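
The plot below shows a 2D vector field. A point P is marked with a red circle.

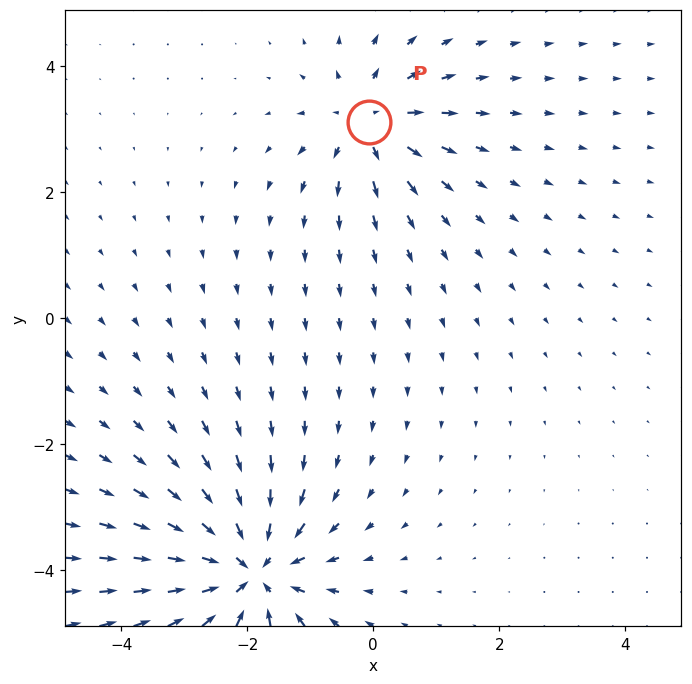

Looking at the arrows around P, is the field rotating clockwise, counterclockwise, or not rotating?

Near P at (-0.1, 3.1) the arrows show no circulation. The curl there is ≈0.

not rotating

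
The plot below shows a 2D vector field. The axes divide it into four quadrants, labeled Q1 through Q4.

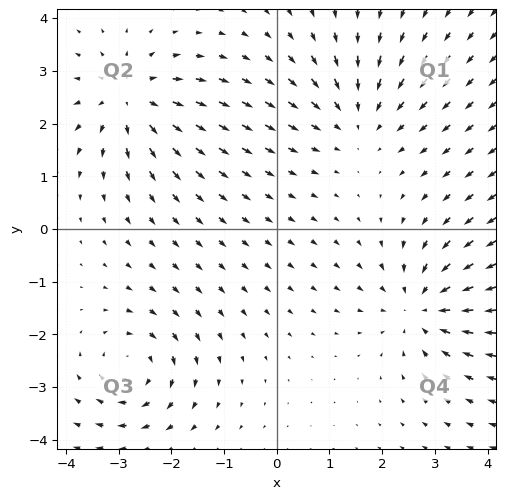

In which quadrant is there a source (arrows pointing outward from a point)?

Q2

The source sits at approximately (-2.8, 2.5), which lies in quadrant Q2. The divergence there is about +4, positive as expected for a source.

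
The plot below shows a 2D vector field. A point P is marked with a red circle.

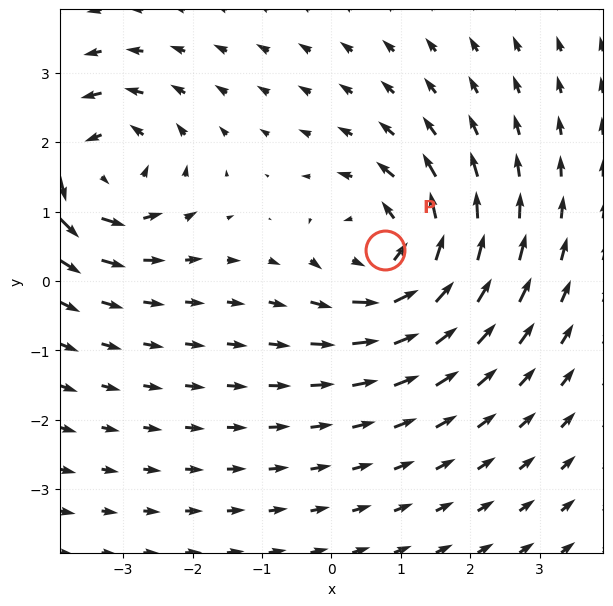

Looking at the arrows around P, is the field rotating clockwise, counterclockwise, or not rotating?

Near P at (0.8, 0.4) the arrows circulate counterclockwise. The curl (z-component) there is about +6; positive curl means counterclockwise rotation.

counterclockwise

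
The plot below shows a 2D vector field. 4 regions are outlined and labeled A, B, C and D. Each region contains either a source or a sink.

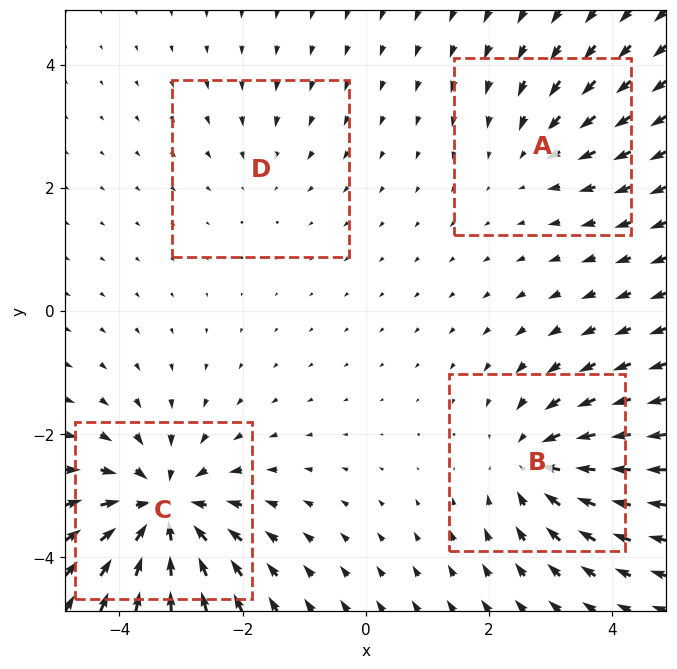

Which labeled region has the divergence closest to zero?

Divergence at each region's feature centre — A: about -3, B: about -5, C: about -8, D: about -2. Region D is closest to zero.

D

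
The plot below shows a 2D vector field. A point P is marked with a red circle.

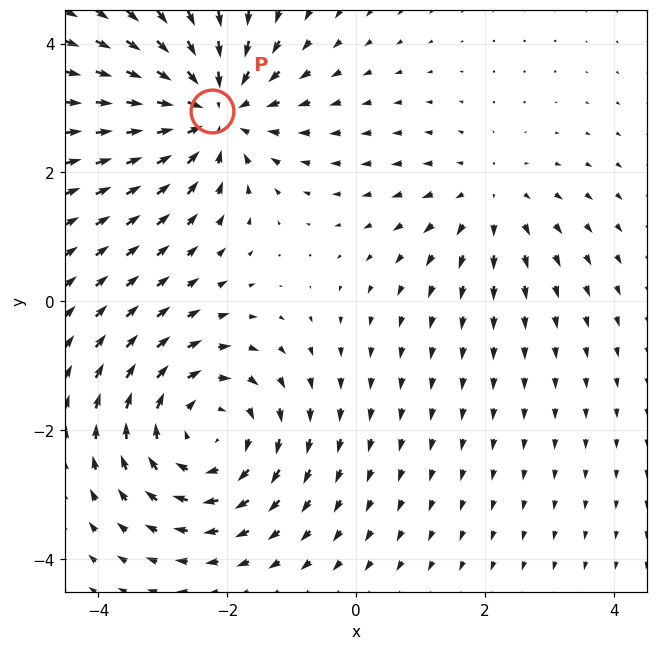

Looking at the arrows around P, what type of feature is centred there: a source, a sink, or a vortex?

sink

At P (-2.2, 3.0) the arrows converge inward. Divergence about -5, curl ≈0 — negative divergence with near-zero curl is a sink.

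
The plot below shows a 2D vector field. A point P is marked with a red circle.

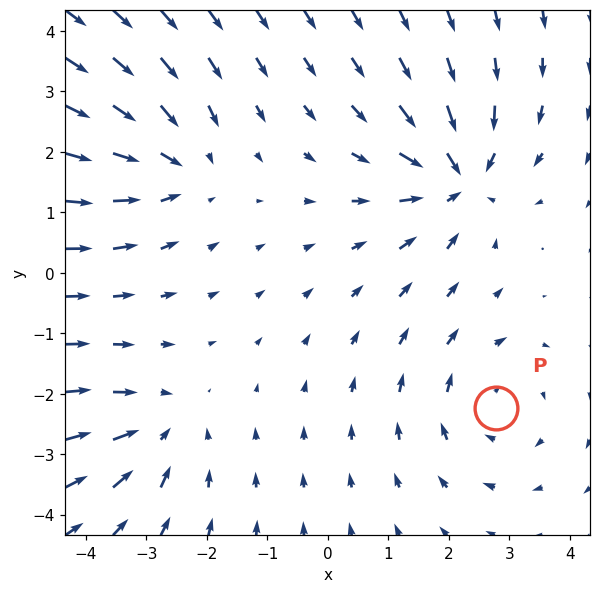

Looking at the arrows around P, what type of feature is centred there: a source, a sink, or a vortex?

At P (2.8, -2.2) the arrows circulate clockwise. Divergence ≈0, curl about -3 — near-zero divergence with nonzero curl is a vortex.

vortex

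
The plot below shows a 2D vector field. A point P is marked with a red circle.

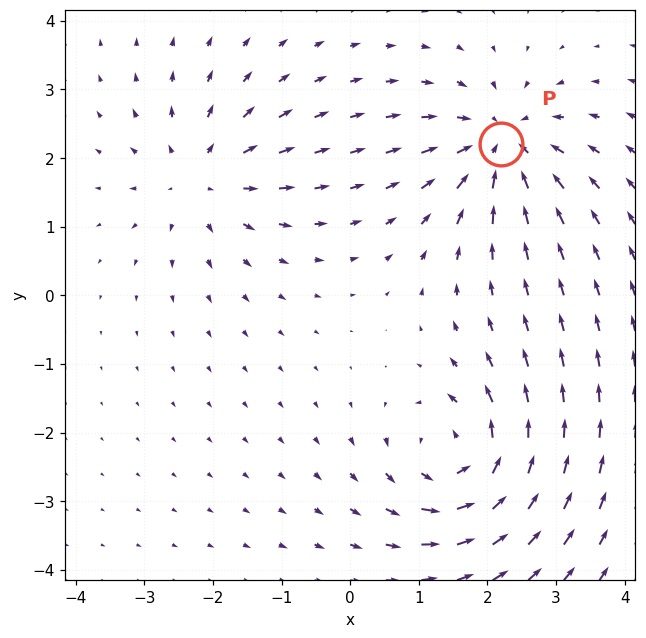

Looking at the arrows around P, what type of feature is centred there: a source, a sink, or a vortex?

sink

At P (2.2, 2.2) the arrows converge inward. Divergence about -5, curl ≈0 — negative divergence with near-zero curl is a sink.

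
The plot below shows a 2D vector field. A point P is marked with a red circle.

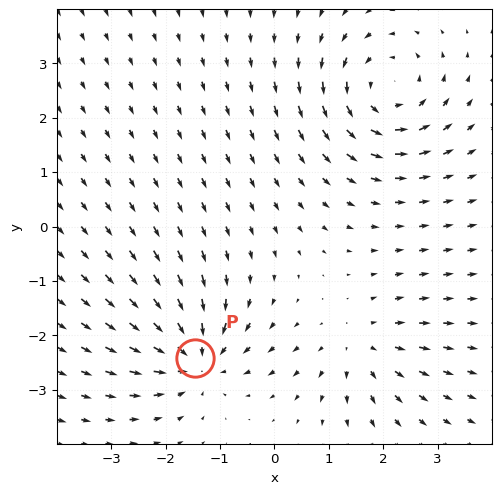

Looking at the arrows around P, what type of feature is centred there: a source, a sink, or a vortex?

sink

At P (-1.5, -2.4) the arrows converge inward. Divergence about -6, curl ≈0 — negative divergence with near-zero curl is a sink.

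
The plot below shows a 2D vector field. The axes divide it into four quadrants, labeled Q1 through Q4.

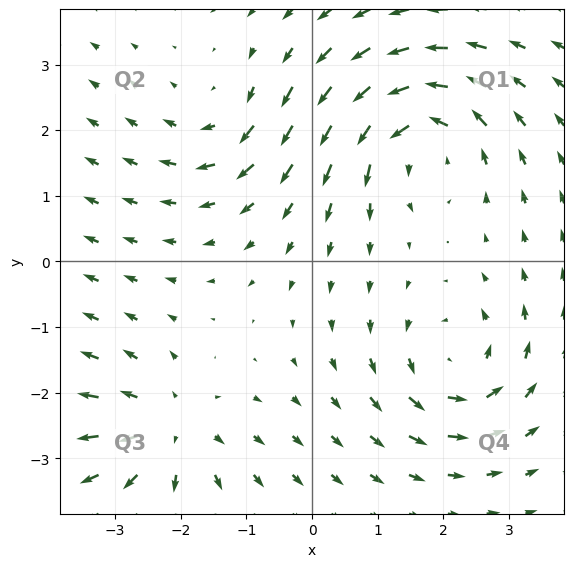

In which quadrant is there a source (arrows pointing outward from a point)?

The source sits at approximately (-2.2, -2.6), which lies in quadrant Q3. The divergence there is about +4, positive as expected for a source.

Q3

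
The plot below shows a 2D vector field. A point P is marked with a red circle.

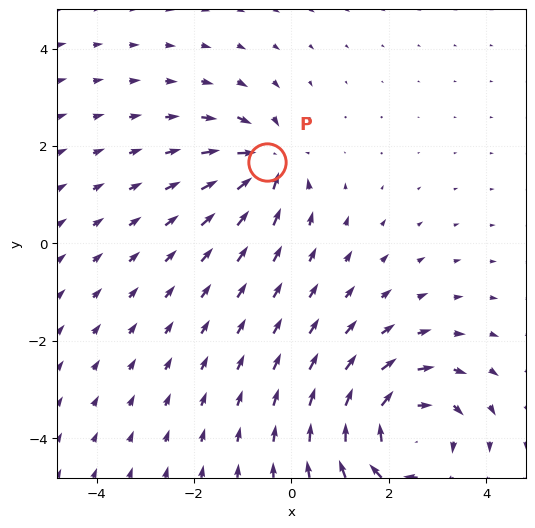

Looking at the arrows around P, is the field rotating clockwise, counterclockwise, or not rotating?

Near P at (-0.5, 1.7) the arrows show no circulation. The curl there is ≈0.

not rotating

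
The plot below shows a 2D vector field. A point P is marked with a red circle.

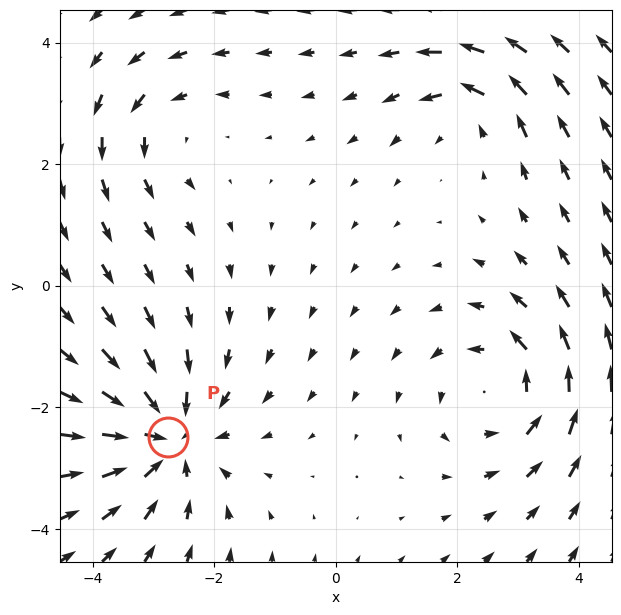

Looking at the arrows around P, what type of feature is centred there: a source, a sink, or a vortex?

sink

At P (-2.8, -2.5) the arrows converge inward. Divergence about -5, curl ≈0 — negative divergence with near-zero curl is a sink.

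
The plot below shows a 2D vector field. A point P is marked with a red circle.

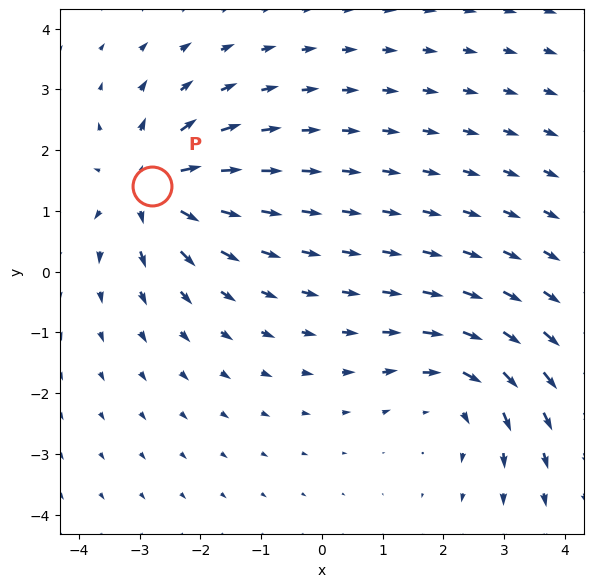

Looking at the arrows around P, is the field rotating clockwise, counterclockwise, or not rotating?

not rotating

Near P at (-2.8, 1.4) the arrows show no circulation. The curl there is ≈0.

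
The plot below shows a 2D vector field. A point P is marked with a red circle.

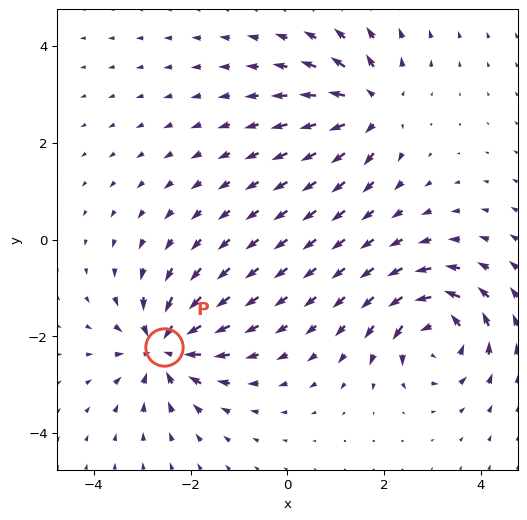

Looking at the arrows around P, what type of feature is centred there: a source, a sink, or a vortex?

At P (-2.5, -2.2) the arrows converge inward. Divergence about -5, curl ≈0 — negative divergence with near-zero curl is a sink.

sink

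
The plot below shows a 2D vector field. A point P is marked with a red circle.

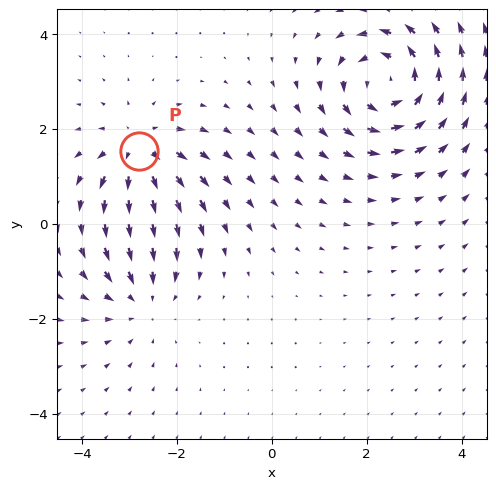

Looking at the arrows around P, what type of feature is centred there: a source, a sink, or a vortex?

source

At P (-2.8, 1.5) the arrows spread outward. Divergence about +4, curl ≈0 — positive divergence with near-zero curl is a source.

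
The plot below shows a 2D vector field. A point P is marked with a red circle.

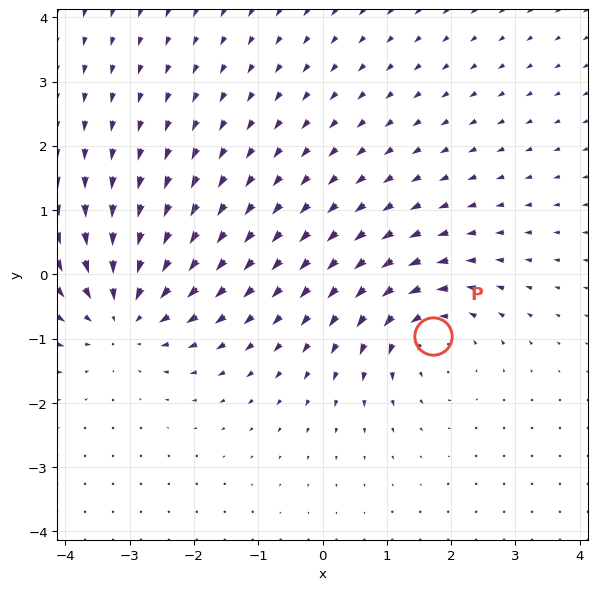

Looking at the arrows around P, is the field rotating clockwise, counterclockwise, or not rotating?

Near P at (1.7, -1.0) the arrows circulate counterclockwise. The curl (z-component) there is about +3; positive curl means counterclockwise rotation.

counterclockwise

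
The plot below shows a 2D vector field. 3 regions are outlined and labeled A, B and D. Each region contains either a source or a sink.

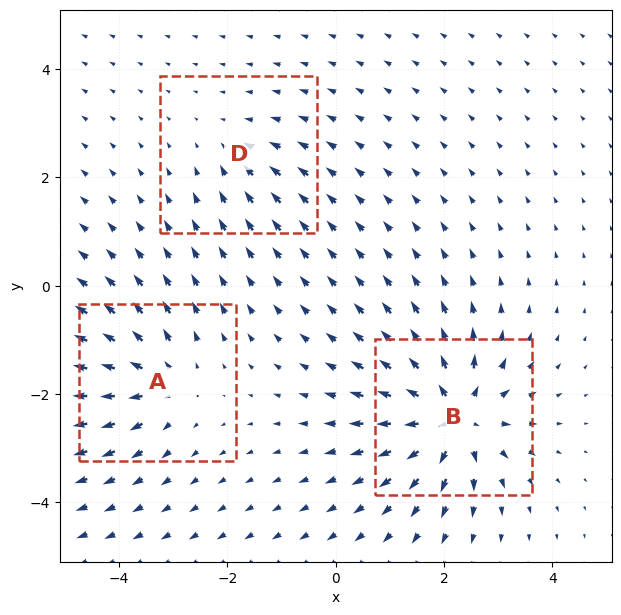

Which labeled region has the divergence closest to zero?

Divergence at each region's feature centre — A: about +4, B: about +6, D: about -2. Region D is closest to zero.

D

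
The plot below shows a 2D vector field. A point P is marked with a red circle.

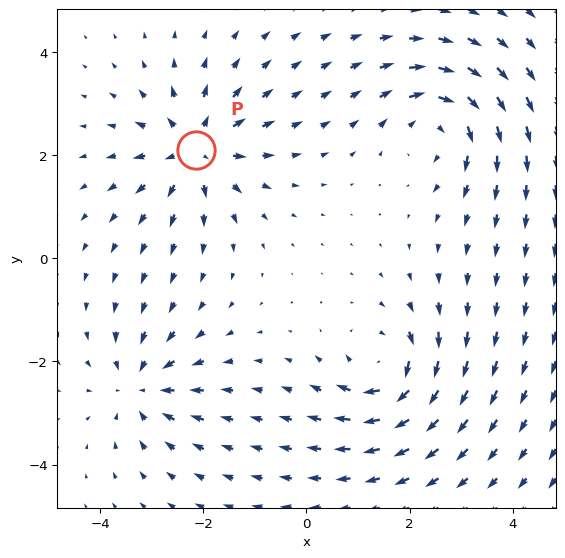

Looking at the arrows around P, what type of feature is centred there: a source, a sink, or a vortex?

At P (-2.1, 2.1) the arrows spread outward. Divergence about +6, curl ≈0 — positive divergence with near-zero curl is a source.

source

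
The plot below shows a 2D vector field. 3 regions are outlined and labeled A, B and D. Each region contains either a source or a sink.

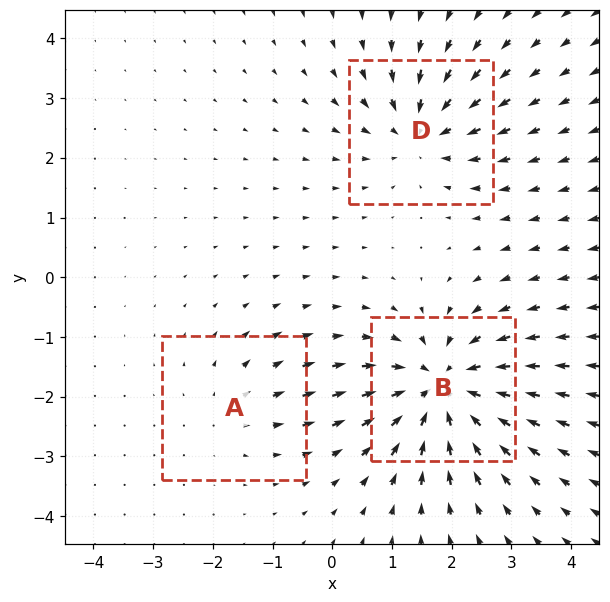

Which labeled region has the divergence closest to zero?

Divergence at each region's feature centre — A: about +2, B: about -6, D: about -4. Region A is closest to zero.

A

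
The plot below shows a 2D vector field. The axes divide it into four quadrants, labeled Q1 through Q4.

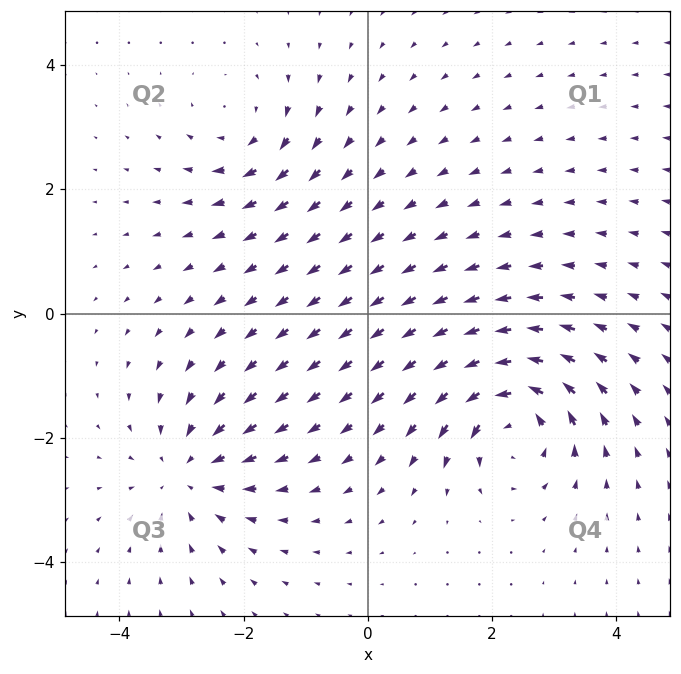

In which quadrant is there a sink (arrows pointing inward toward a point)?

Q3

The sink sits at approximately (-2.9, -2.6), which lies in quadrant Q3. The divergence there is about -4, negative as expected for a sink.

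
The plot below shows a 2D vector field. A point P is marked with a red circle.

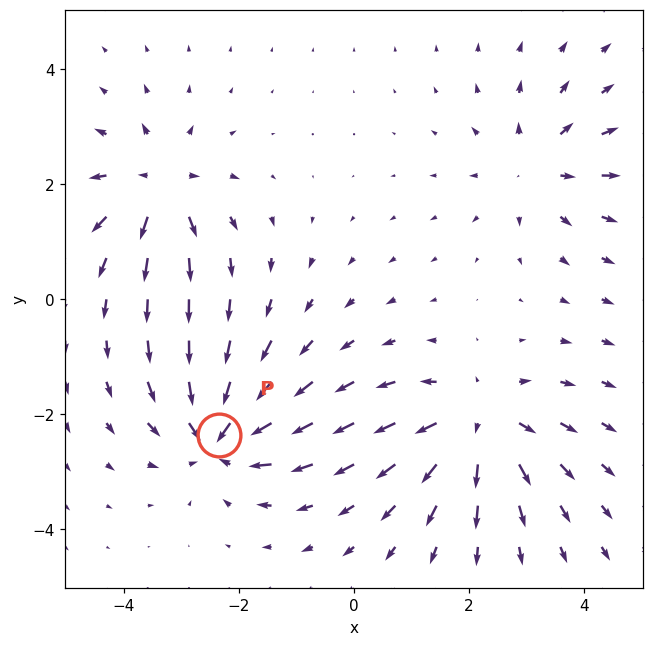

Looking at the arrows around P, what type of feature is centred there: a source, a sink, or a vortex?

At P (-2.3, -2.4) the arrows converge inward. Divergence about -6, curl ≈0 — negative divergence with near-zero curl is a sink.

sink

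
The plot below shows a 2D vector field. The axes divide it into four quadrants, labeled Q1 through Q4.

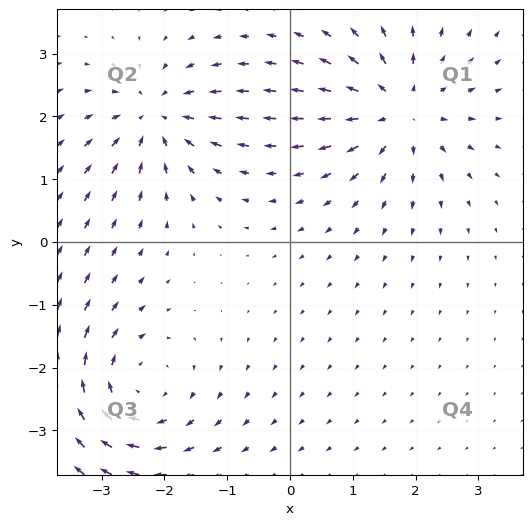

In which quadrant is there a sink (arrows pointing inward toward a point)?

The sink sits at approximately (-2.1, 2.0), which lies in quadrant Q2. The divergence there is about -5, negative as expected for a sink.

Q2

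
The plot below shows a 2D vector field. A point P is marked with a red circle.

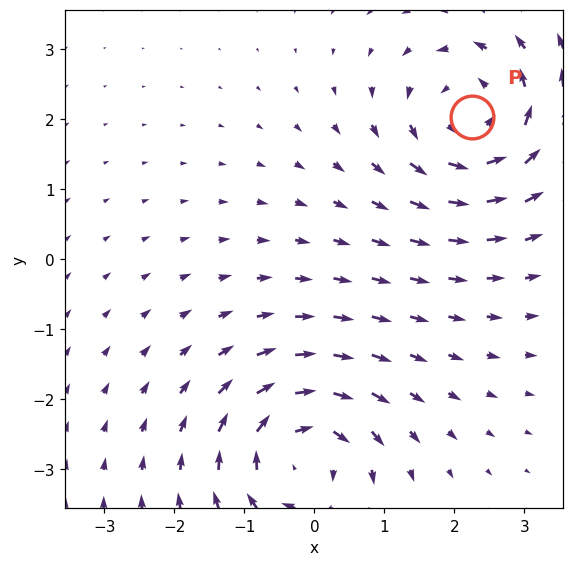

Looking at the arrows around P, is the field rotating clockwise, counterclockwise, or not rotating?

counterclockwise

Near P at (2.3, 2.0) the arrows circulate counterclockwise. The curl (z-component) there is about +5; positive curl means counterclockwise rotation.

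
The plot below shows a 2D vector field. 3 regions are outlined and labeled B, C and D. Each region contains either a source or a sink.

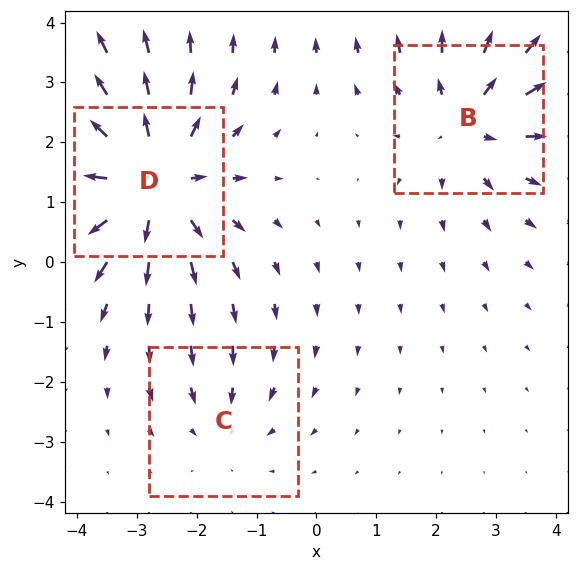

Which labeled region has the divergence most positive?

D

Divergence at each region's feature centre — B: about +3, C: about -2, D: about +5. Region D is most positive.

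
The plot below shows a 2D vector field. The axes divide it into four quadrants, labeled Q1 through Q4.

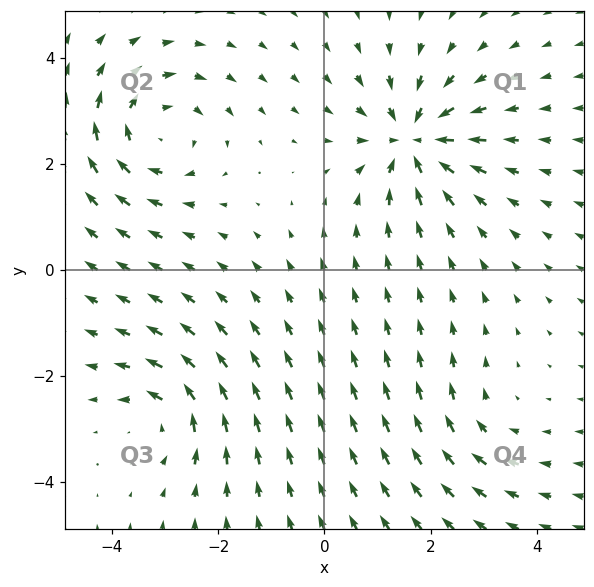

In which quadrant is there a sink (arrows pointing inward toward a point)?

The sink sits at approximately (1.7, 2.4), which lies in quadrant Q1. The divergence there is about -6, negative as expected for a sink.

Q1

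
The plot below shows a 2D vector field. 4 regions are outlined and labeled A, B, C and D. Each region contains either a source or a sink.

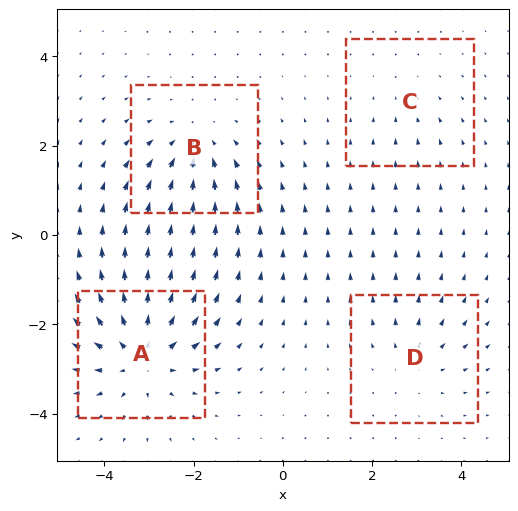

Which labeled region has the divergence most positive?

Divergence at each region's feature centre — A: about +6, B: about -4, C: about -2, D: about +3. Region A is most positive.

A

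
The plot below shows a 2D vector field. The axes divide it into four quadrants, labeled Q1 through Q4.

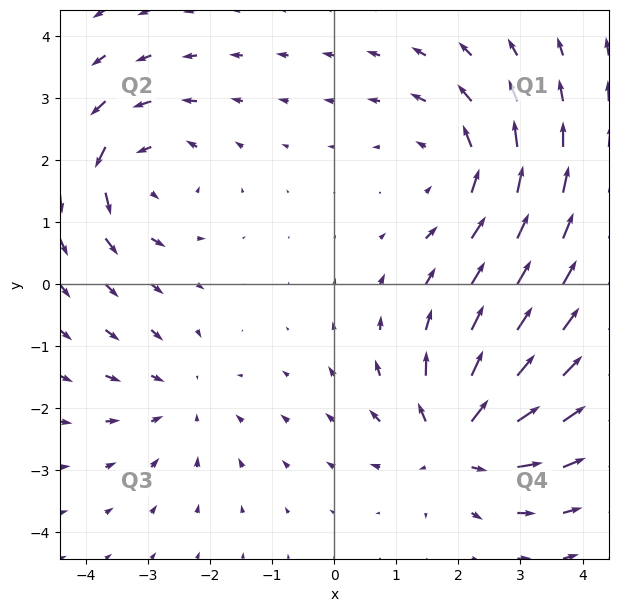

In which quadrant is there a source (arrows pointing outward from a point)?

The source sits at approximately (2.0, -2.5), which lies in quadrant Q4. The divergence there is about +6, positive as expected for a source.

Q4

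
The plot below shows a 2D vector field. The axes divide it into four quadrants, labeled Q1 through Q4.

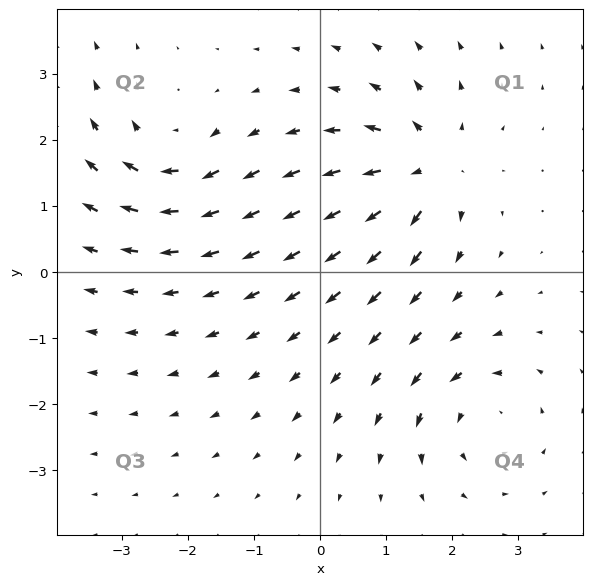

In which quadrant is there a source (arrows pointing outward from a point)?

Q1

The source sits at approximately (1.6, 1.6), which lies in quadrant Q1. The divergence there is about +6, positive as expected for a source.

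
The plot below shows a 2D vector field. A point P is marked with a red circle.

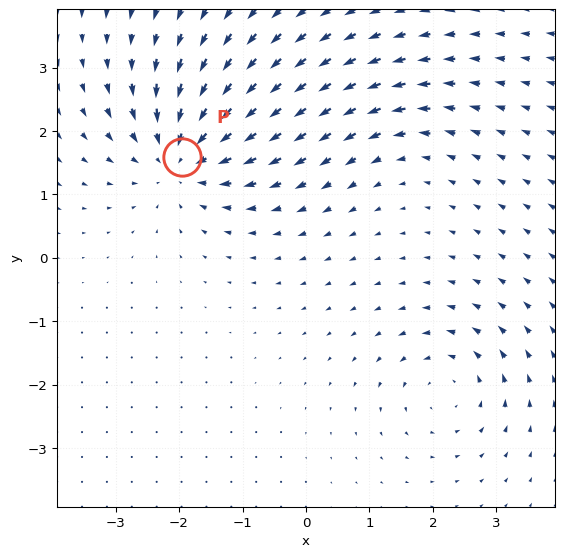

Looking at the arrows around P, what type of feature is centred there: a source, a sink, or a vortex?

At P (-2.0, 1.6) the arrows converge inward. Divergence about -5, curl ≈0 — negative divergence with near-zero curl is a sink.

sink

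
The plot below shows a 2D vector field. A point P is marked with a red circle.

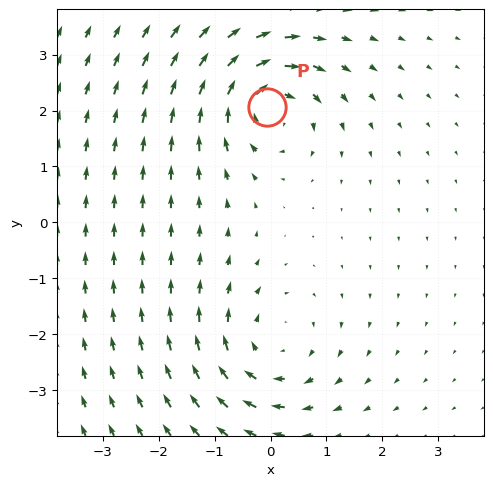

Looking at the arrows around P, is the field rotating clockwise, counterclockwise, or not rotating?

Near P at (-0.1, 2.1) the arrows circulate clockwise. The curl (z-component) there is about -5; negative curl means clockwise rotation.

clockwise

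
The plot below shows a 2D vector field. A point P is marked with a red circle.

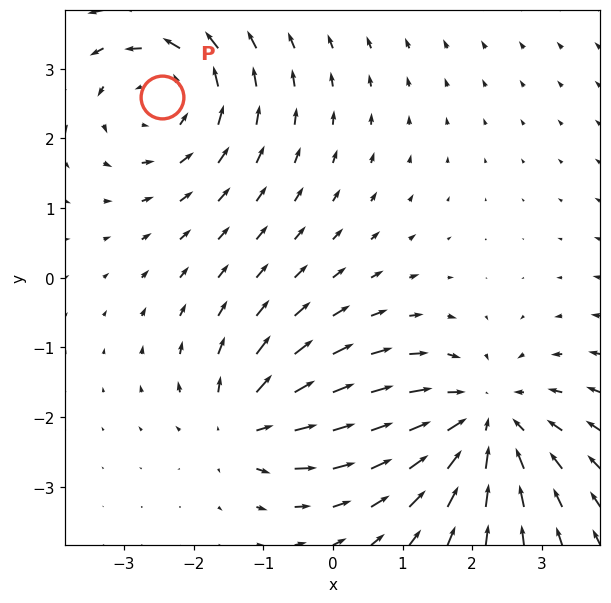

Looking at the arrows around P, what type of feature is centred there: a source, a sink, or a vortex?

vortex

At P (-2.4, 2.6) the arrows circulate counterclockwise. Divergence ≈0, curl about +3 — near-zero divergence with nonzero curl is a vortex.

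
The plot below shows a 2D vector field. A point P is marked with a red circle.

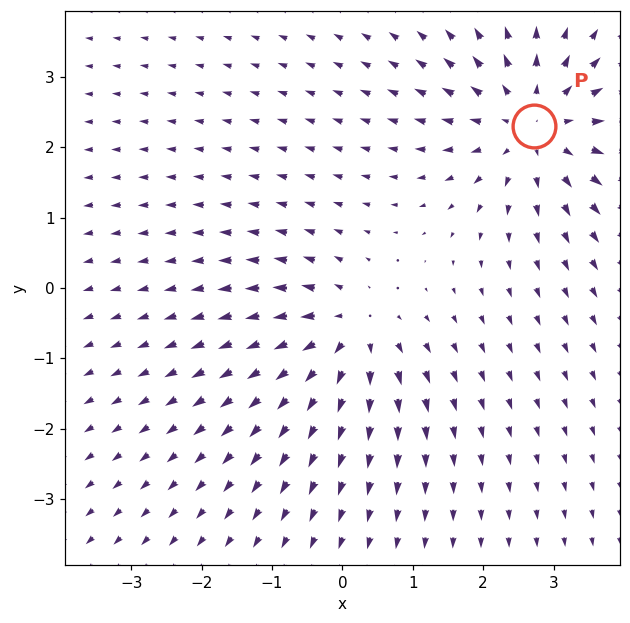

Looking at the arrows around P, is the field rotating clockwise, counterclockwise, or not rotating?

Near P at (2.7, 2.3) the arrows show no circulation. The curl there is ≈0.

not rotating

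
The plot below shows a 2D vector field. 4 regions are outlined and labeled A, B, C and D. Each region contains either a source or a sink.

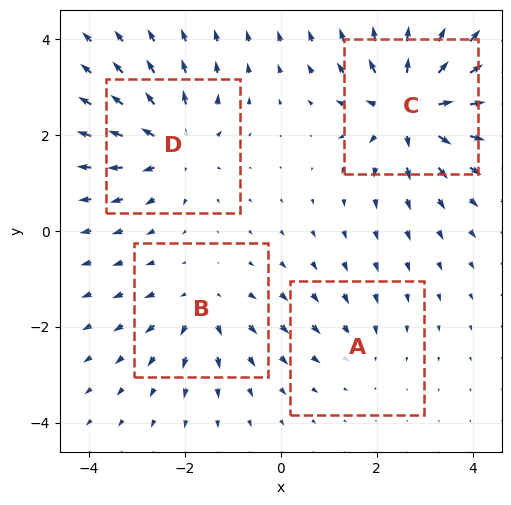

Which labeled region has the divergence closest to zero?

Divergence at each region's feature centre — A: about -2, B: about +4, C: about +7, D: about +5. Region A is closest to zero.

A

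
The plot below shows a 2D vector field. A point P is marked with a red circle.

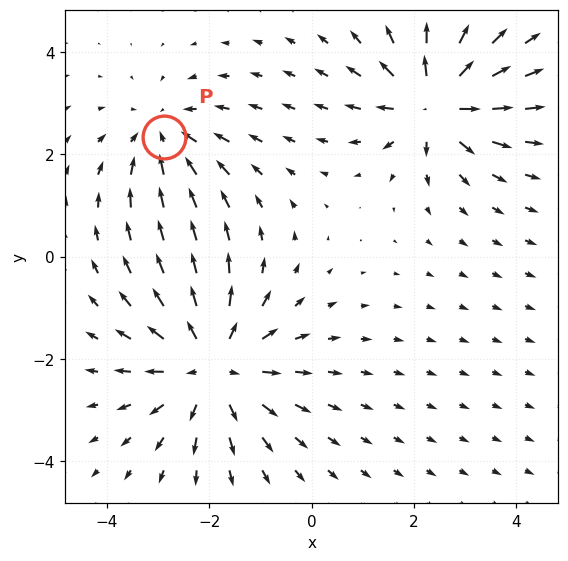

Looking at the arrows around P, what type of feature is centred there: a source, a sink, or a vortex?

At P (-2.9, 2.3) the arrows converge inward. Divergence about -3, curl ≈0 — negative divergence with near-zero curl is a sink.

sink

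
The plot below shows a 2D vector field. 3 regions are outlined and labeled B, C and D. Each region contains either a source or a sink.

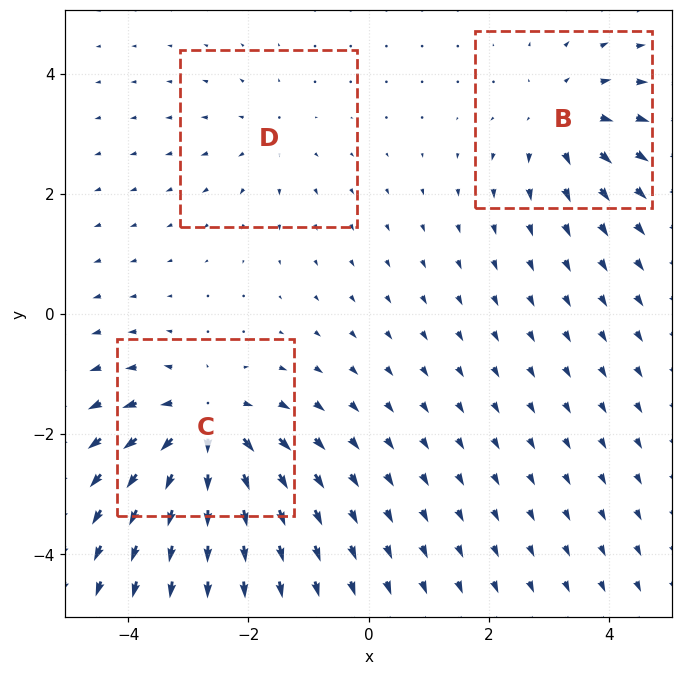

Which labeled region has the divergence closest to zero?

D

Divergence at each region's feature centre — B: about +3, C: about +5, D: about +2. Region D is closest to zero.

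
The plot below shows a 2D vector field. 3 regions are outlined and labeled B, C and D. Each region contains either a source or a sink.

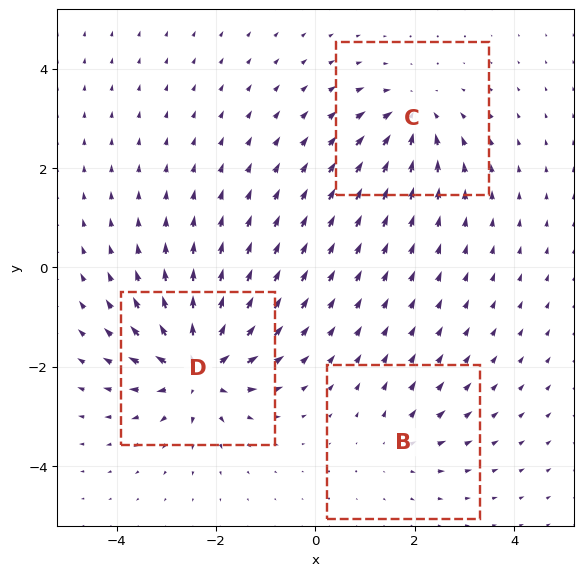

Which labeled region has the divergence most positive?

D

Divergence at each region's feature centre — B: about +2, C: about -4, D: about +6. Region D is most positive.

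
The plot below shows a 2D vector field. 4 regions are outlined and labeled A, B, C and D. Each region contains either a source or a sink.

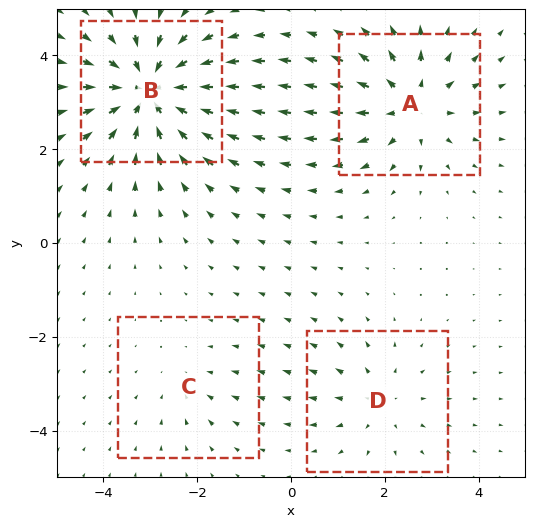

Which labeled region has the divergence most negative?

B

Divergence at each region's feature centre — A: about +5, B: about -6, C: about -2, D: about +3. Region B is most negative.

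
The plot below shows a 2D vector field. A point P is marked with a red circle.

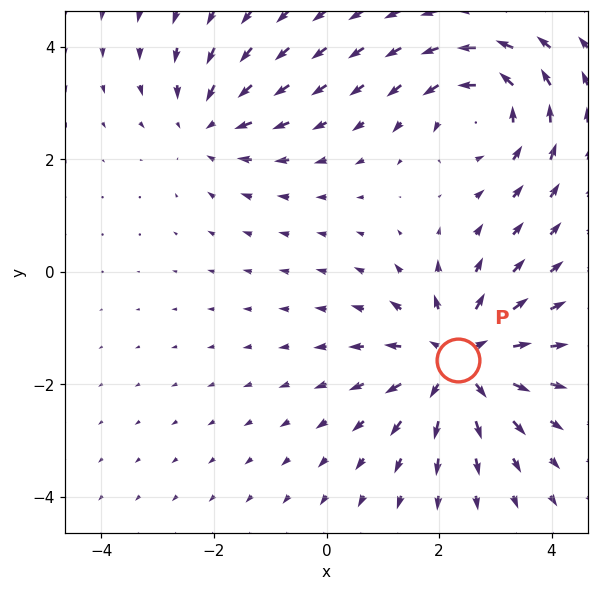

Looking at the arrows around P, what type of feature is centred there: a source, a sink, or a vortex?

At P (2.3, -1.6) the arrows spread outward. Divergence about +5, curl ≈0 — positive divergence with near-zero curl is a source.

source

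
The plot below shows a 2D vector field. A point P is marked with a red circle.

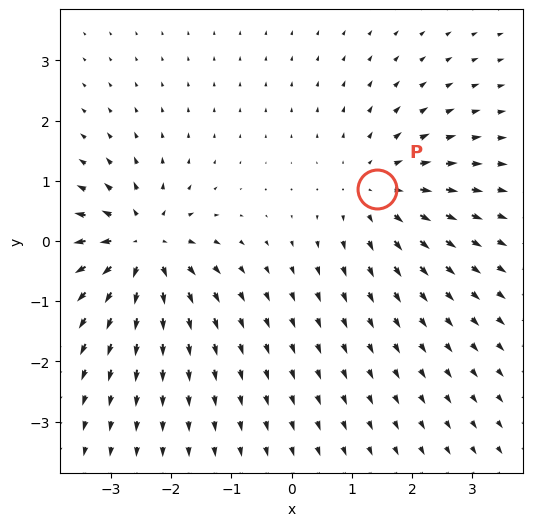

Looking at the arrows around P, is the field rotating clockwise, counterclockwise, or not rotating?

Near P at (1.4, 0.9) the arrows show no circulation. The curl there is ≈0.

not rotating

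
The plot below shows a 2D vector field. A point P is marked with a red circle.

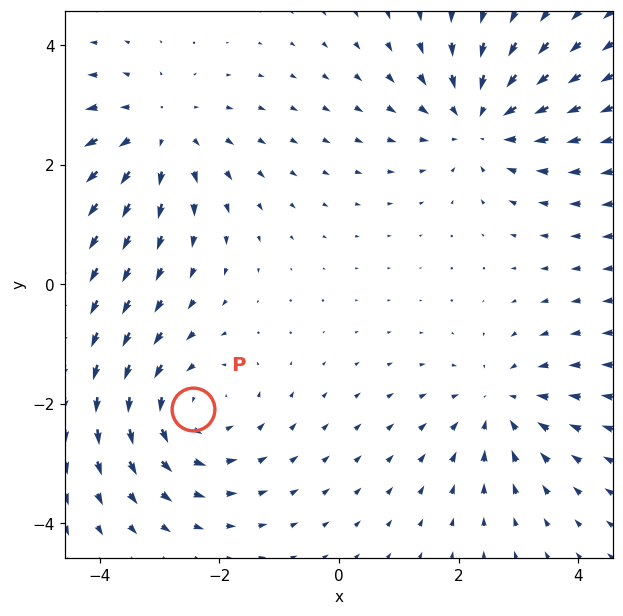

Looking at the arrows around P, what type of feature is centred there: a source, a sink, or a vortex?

vortex

At P (-2.4, -2.1) the arrows circulate counterclockwise. Divergence ≈0, curl about +4 — near-zero divergence with nonzero curl is a vortex.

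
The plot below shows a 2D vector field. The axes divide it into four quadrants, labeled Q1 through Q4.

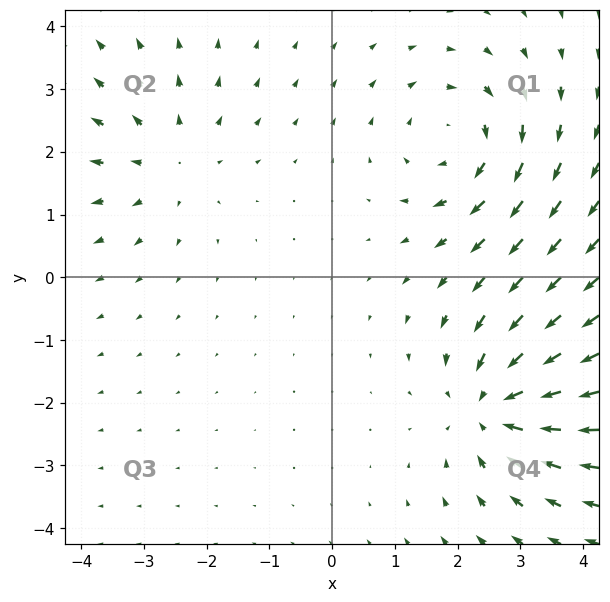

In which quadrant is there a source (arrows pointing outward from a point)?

Q2

The source sits at approximately (-2.6, 1.9), which lies in quadrant Q2. The divergence there is about +3, positive as expected for a source.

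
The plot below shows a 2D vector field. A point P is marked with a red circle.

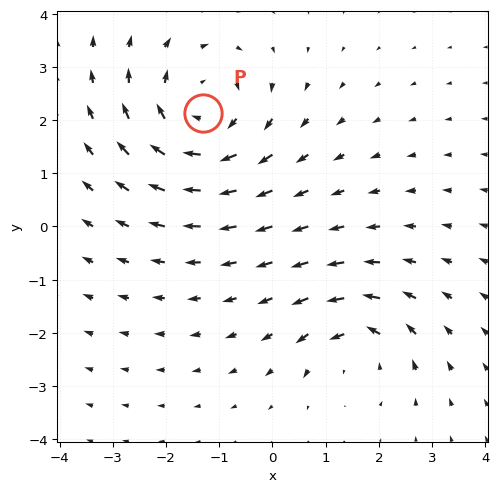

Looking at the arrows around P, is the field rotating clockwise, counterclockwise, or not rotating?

clockwise

Near P at (-1.3, 2.1) the arrows circulate clockwise. The curl (z-component) there is about -4; negative curl means clockwise rotation.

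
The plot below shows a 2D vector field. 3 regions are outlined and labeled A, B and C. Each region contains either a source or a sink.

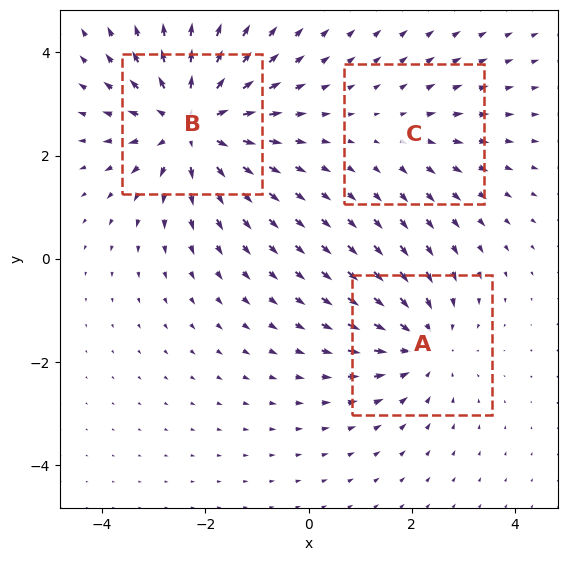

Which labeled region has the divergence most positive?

Divergence at each region's feature centre — A: about -3, B: about +4, C: about +2. Region B is most positive.

B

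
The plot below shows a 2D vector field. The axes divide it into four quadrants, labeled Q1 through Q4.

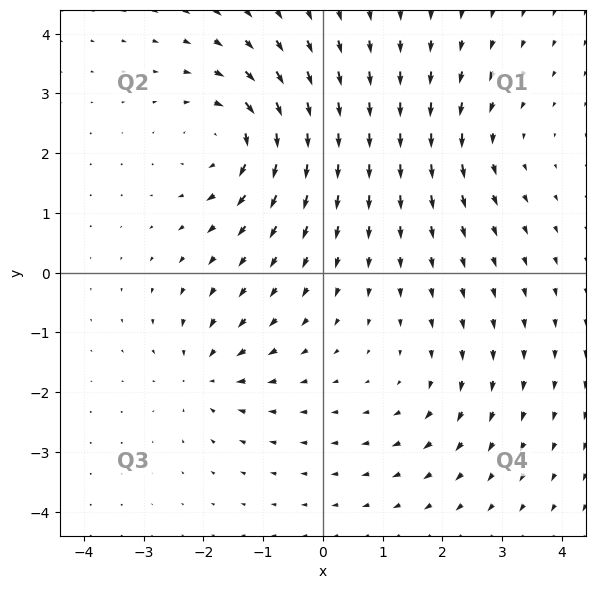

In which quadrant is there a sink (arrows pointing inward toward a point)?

Q3

The sink sits at approximately (-2.0, -1.7), which lies in quadrant Q3. The divergence there is about -4, negative as expected for a sink.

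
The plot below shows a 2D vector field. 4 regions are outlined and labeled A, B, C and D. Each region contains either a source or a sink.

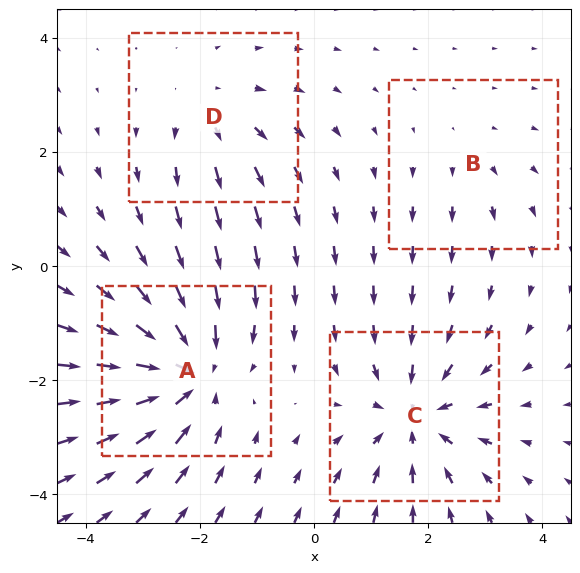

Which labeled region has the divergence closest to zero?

B

Divergence at each region's feature centre — A: about -6, B: about +2, C: about -5, D: about +3. Region B is closest to zero.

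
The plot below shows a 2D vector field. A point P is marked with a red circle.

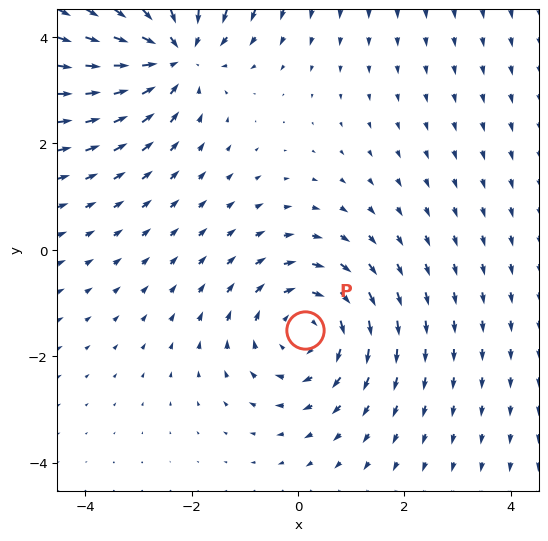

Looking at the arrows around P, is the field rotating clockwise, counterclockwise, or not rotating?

clockwise

Near P at (0.1, -1.5) the arrows circulate clockwise. The curl (z-component) there is about -3; negative curl means clockwise rotation.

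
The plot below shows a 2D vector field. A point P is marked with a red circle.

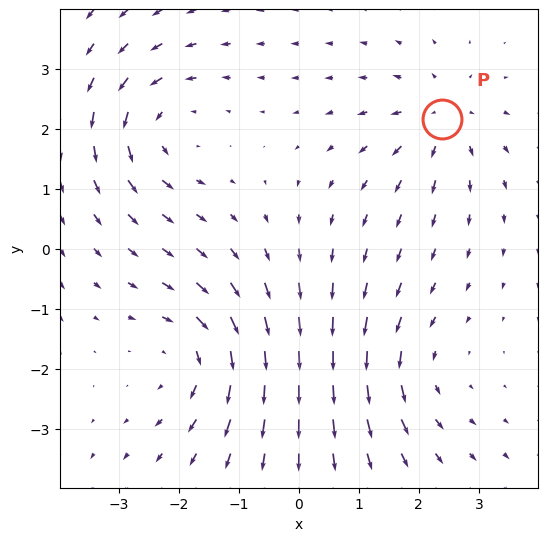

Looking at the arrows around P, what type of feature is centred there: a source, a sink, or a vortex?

At P (2.4, 2.2) the arrows spread outward. Divergence about +4, curl ≈0 — positive divergence with near-zero curl is a source.

source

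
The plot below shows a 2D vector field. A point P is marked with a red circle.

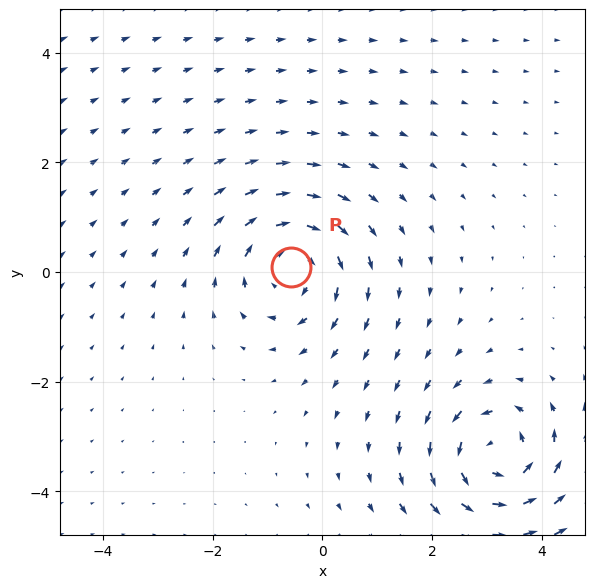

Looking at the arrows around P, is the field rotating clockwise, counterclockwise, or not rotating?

clockwise

Near P at (-0.6, 0.1) the arrows circulate clockwise. The curl (z-component) there is about -5; negative curl means clockwise rotation.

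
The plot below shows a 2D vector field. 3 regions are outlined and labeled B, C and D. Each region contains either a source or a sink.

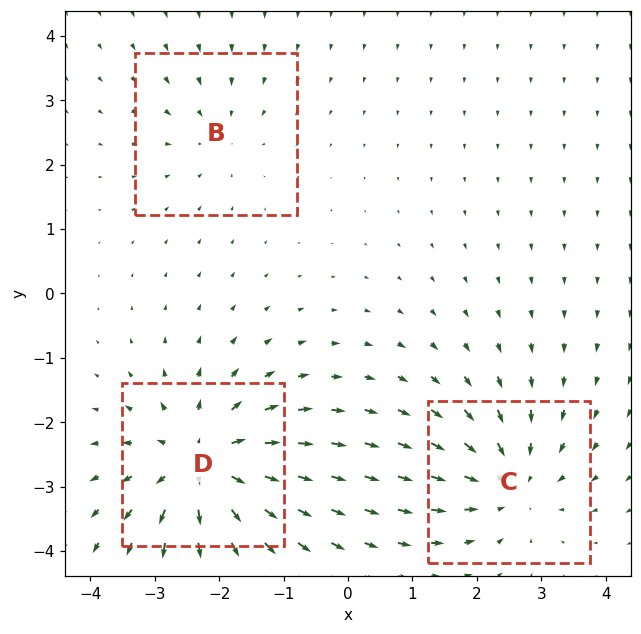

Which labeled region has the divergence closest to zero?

Divergence at each region's feature centre — B: about -2, C: about -4, D: about +5. Region B is closest to zero.

B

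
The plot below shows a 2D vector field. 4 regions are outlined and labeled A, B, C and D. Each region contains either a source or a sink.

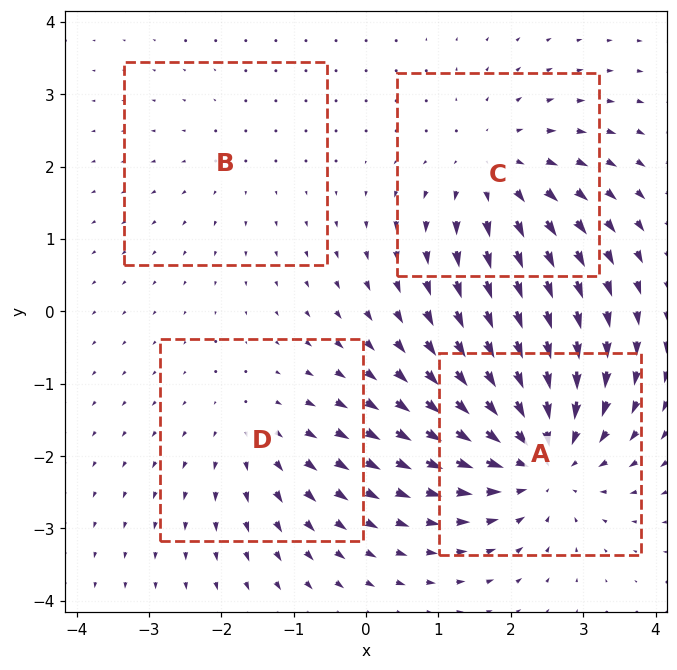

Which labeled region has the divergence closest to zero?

Divergence at each region's feature centre — A: about -6, B: about +2, C: about +4, D: about +3. Region B is closest to zero.

B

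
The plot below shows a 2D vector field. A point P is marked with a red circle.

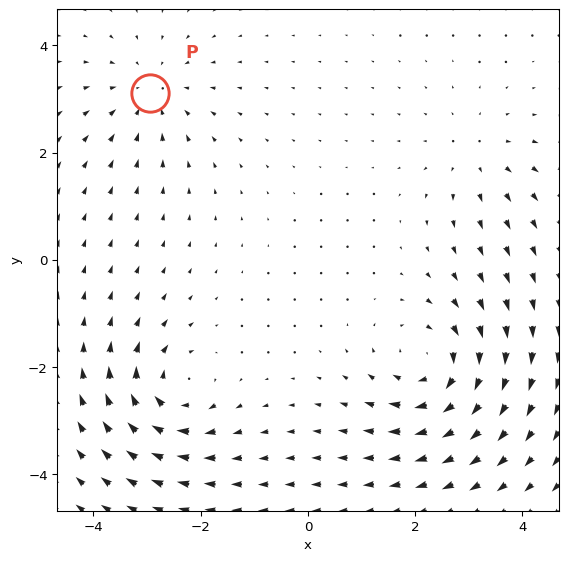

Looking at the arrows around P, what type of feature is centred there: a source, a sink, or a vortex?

sink

At P (-2.9, 3.1) the arrows converge inward. Divergence about -3, curl ≈0 — negative divergence with near-zero curl is a sink.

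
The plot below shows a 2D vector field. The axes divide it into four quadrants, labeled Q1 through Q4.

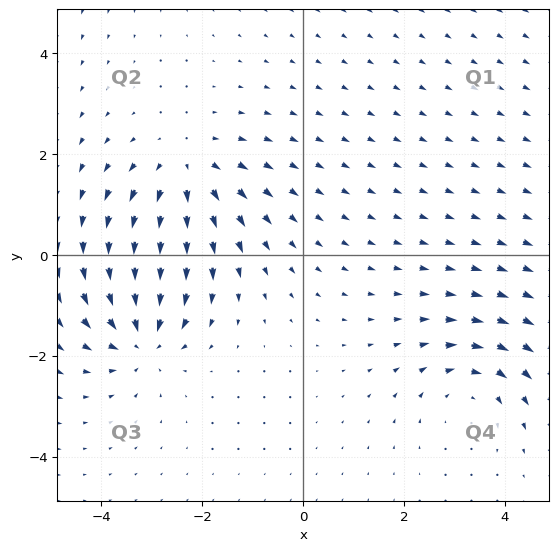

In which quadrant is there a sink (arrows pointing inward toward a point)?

Q3

The sink sits at approximately (-3.2, -1.7), which lies in quadrant Q3. The divergence there is about -4, negative as expected for a sink.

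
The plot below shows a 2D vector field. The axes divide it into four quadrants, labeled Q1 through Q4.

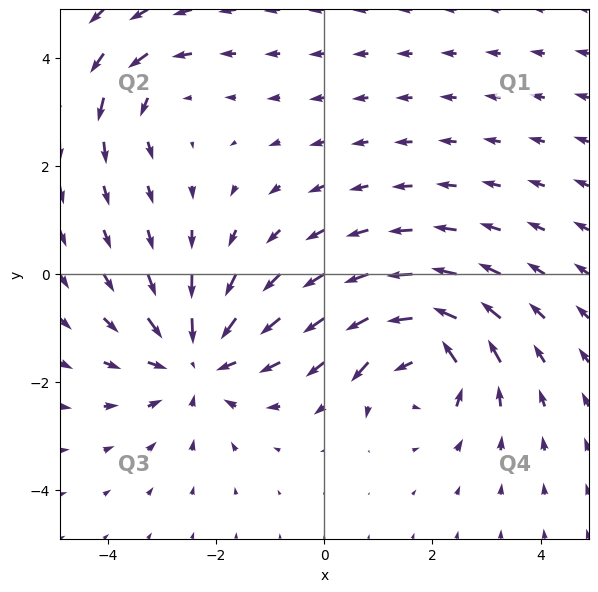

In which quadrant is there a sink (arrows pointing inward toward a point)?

Q3

The sink sits at approximately (-2.3, -1.6), which lies in quadrant Q3. The divergence there is about -4, negative as expected for a sink.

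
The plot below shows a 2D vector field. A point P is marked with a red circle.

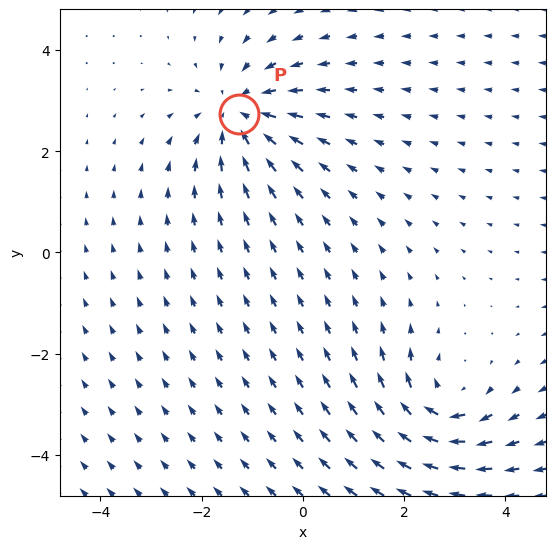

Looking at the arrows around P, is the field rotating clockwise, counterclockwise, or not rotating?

Near P at (-1.3, 2.7) the arrows show no circulation. The curl there is ≈0.

not rotating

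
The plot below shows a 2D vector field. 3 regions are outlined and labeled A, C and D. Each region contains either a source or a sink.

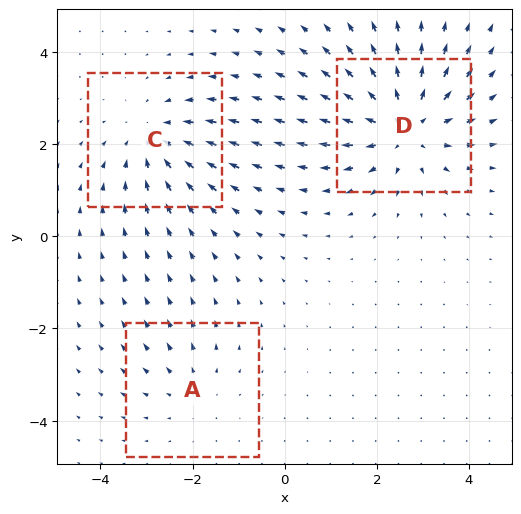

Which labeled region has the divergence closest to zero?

Divergence at each region's feature centre — A: about +2, C: about -3, D: about +4. Region A is closest to zero.

A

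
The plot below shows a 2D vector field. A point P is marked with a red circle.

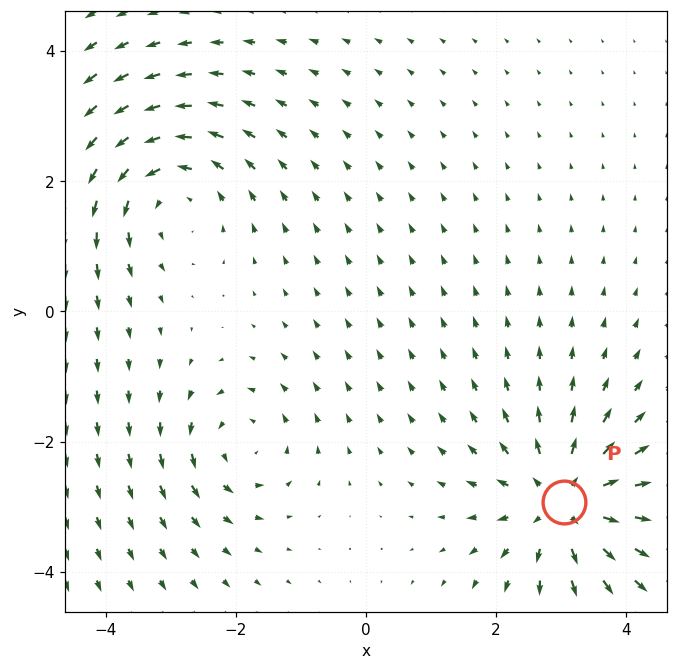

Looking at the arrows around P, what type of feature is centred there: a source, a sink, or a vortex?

source

At P (3.0, -2.9) the arrows spread outward. Divergence about +6, curl ≈0 — positive divergence with near-zero curl is a source.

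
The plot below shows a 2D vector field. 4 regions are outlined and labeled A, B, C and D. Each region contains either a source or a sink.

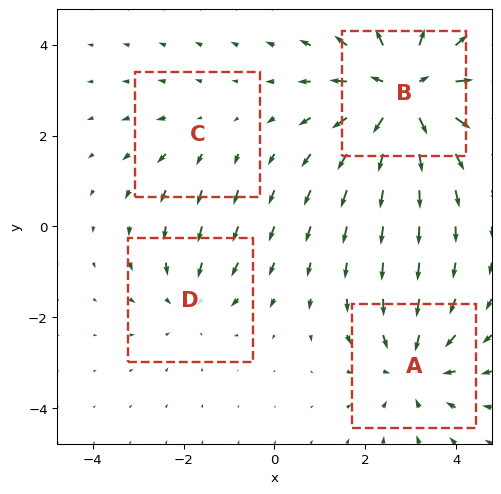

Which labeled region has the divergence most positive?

Divergence at each region's feature centre — A: about -4, B: about +6, C: about +2, D: about -3. Region B is most positive.

B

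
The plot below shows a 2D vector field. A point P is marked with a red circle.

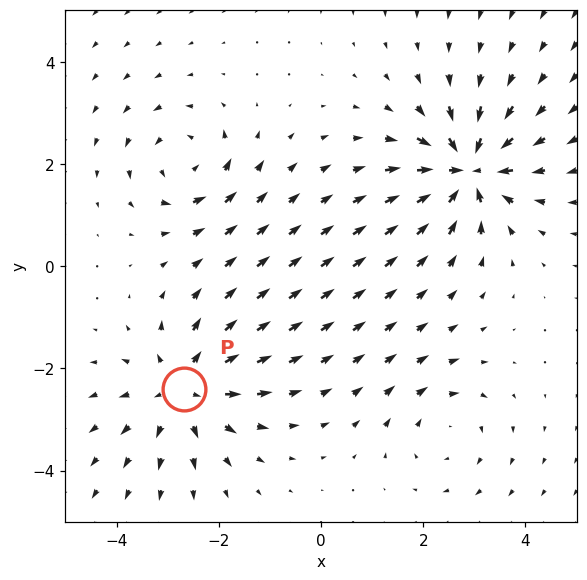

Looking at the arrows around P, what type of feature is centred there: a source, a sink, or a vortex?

source

At P (-2.7, -2.4) the arrows spread outward. Divergence about +4, curl ≈0 — positive divergence with near-zero curl is a source.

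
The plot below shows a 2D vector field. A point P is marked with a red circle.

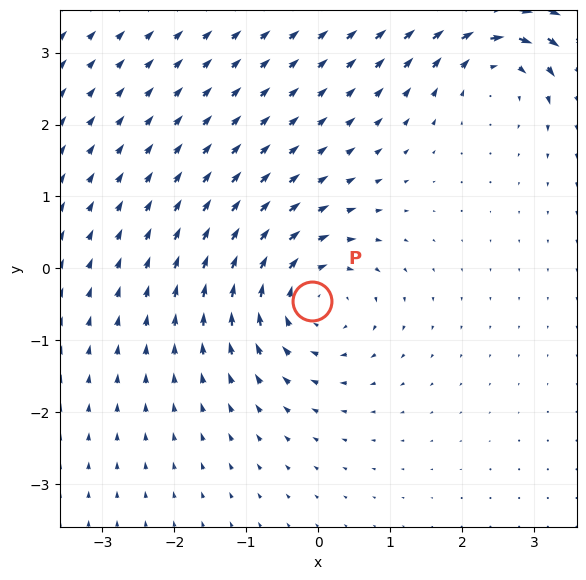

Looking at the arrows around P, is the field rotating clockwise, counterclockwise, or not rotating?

Near P at (-0.1, -0.4) the arrows circulate clockwise. The curl (z-component) there is about -5; negative curl means clockwise rotation.

clockwise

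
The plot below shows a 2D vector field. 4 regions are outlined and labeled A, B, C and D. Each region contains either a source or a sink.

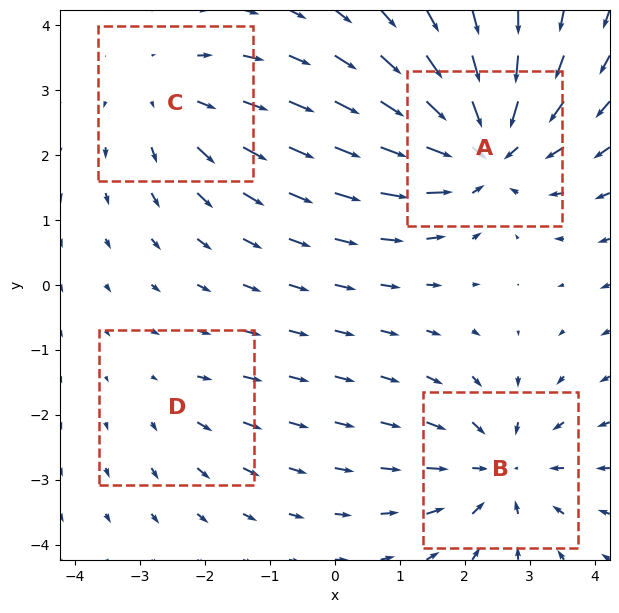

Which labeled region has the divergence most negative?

Divergence at each region's feature centre — A: about -7, B: about -5, C: about +3, D: about +2. Region A is most negative.

A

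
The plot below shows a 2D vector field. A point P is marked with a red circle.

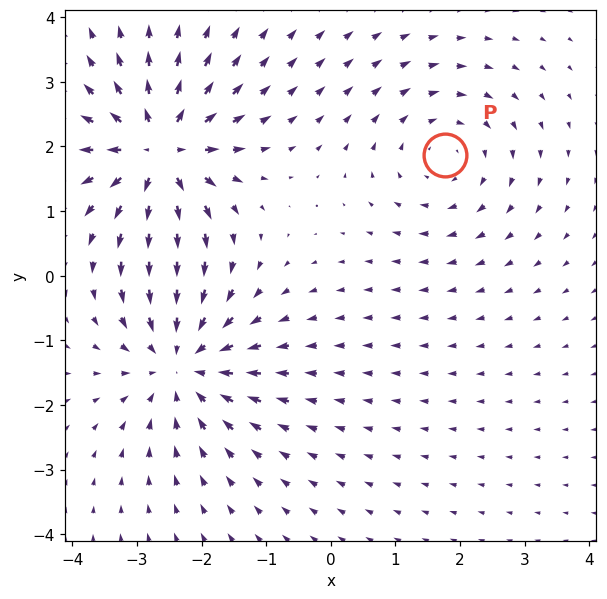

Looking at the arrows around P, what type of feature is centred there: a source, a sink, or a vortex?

vortex

At P (1.8, 1.9) the arrows circulate clockwise. Divergence ≈0, curl about -3 — near-zero divergence with nonzero curl is a vortex.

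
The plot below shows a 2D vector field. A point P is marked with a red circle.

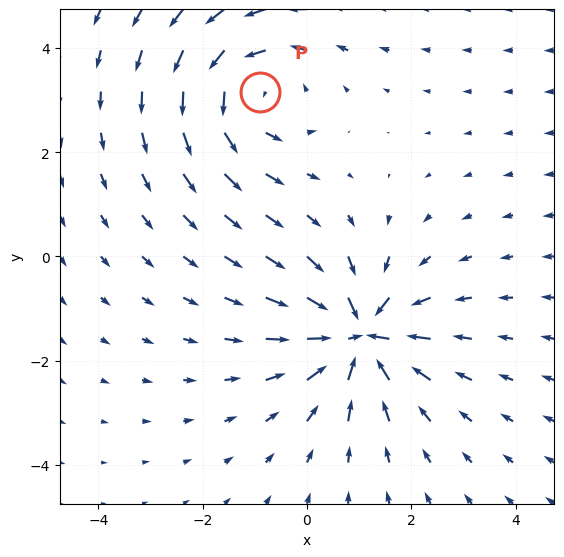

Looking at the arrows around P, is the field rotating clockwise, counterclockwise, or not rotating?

Near P at (-0.9, 3.1) the arrows circulate counterclockwise. The curl (z-component) there is about +3; positive curl means counterclockwise rotation.

counterclockwise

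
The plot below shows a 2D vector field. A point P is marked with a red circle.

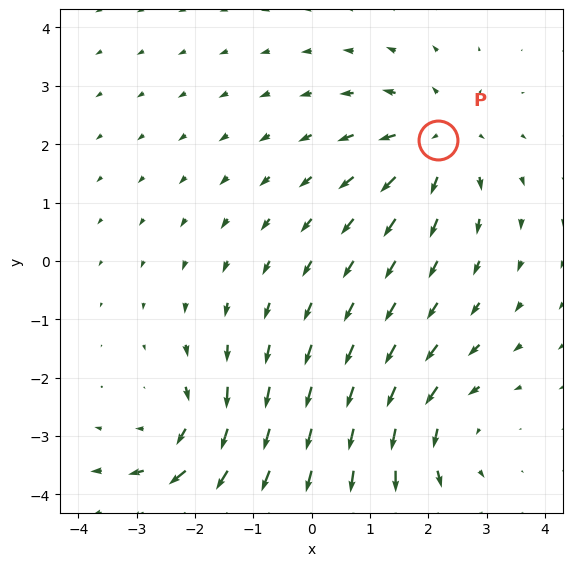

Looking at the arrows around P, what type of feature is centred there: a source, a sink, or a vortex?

At P (2.2, 2.1) the arrows spread outward. Divergence about +5, curl ≈0 — positive divergence with near-zero curl is a source.

source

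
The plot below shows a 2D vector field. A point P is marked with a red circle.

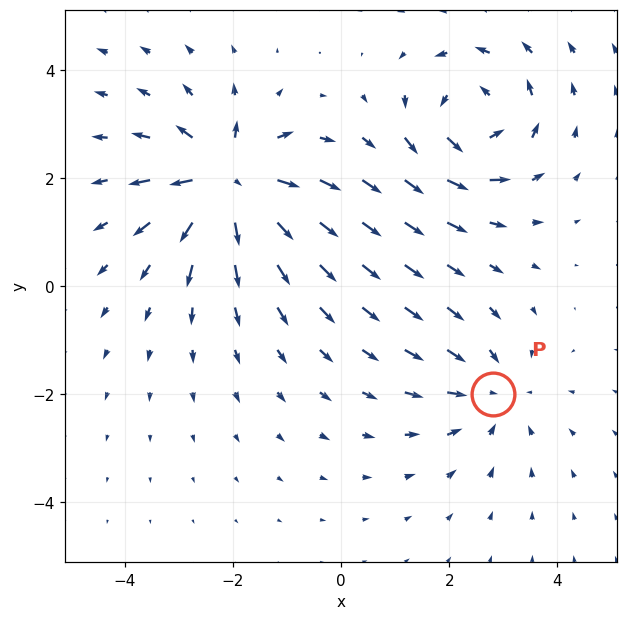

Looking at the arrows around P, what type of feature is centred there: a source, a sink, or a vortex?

At P (2.8, -2.0) the arrows converge inward. Divergence about -3, curl ≈0 — negative divergence with near-zero curl is a sink.

sink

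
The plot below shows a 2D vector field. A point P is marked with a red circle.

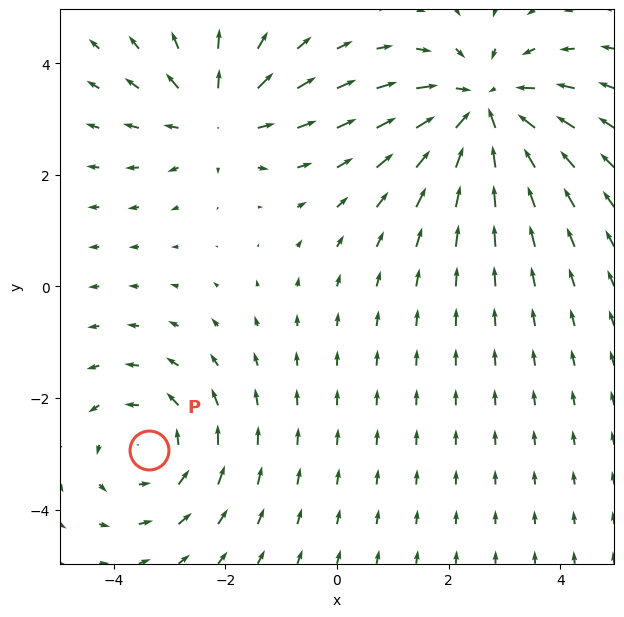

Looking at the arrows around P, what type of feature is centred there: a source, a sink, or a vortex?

At P (-3.4, -2.9) the arrows circulate counterclockwise. Divergence ≈0, curl about +3 — near-zero divergence with nonzero curl is a vortex.

vortex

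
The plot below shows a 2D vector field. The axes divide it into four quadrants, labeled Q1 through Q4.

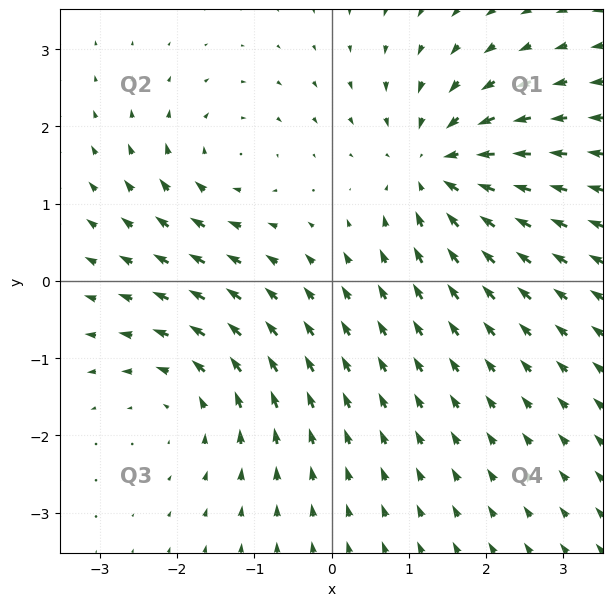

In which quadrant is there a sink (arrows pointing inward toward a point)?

Q1

The sink sits at approximately (1.4, 1.5), which lies in quadrant Q1. The divergence there is about -6, negative as expected for a sink.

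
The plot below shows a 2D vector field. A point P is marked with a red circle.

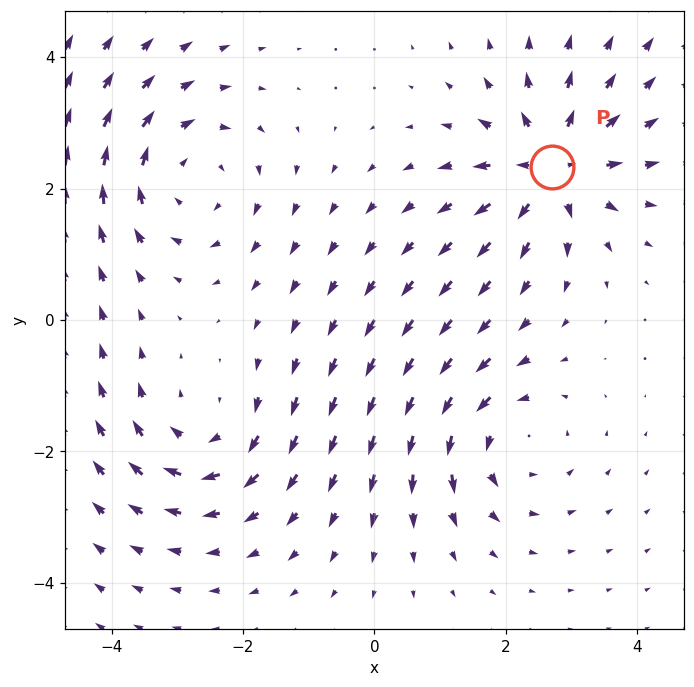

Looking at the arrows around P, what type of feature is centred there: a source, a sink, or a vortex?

source

At P (2.7, 2.3) the arrows spread outward. Divergence about +4, curl ≈0 — positive divergence with near-zero curl is a source.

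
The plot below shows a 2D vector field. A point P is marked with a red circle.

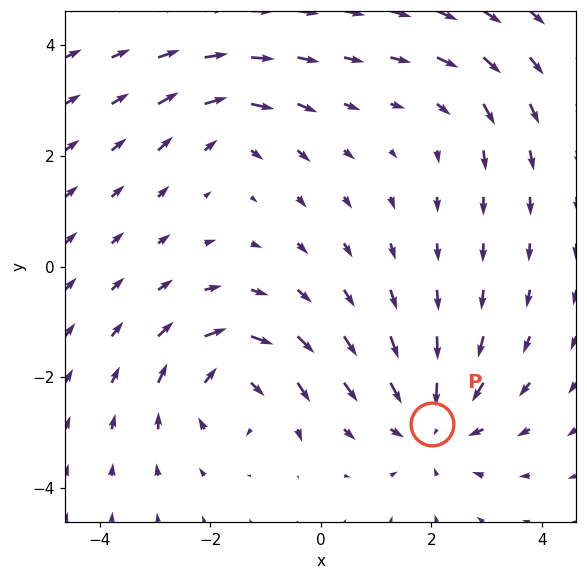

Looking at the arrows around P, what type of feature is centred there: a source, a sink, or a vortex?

At P (2.0, -2.9) the arrows converge inward. Divergence about -4, curl ≈0 — negative divergence with near-zero curl is a sink.

sink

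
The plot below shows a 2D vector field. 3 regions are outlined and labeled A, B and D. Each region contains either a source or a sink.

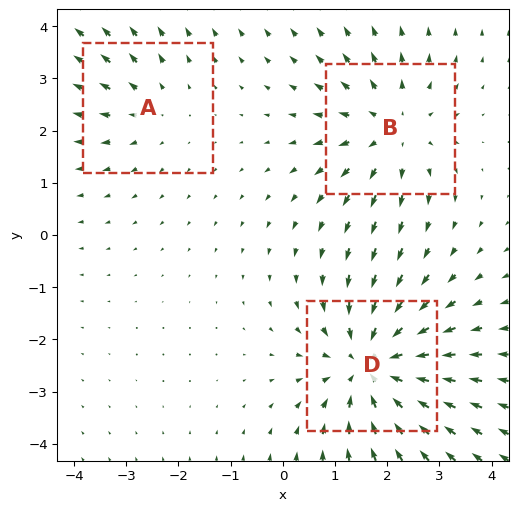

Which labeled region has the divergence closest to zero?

Divergence at each region's feature centre — A: about +2, B: about +3, D: about -4. Region A is closest to zero.

A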